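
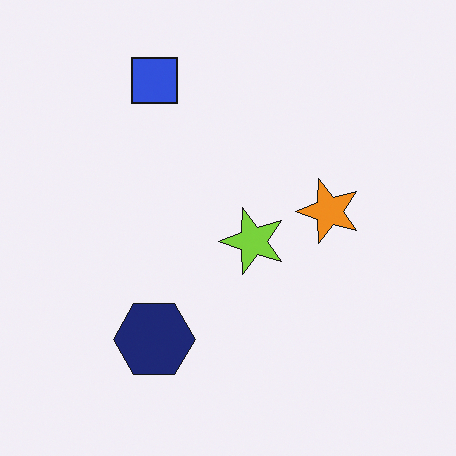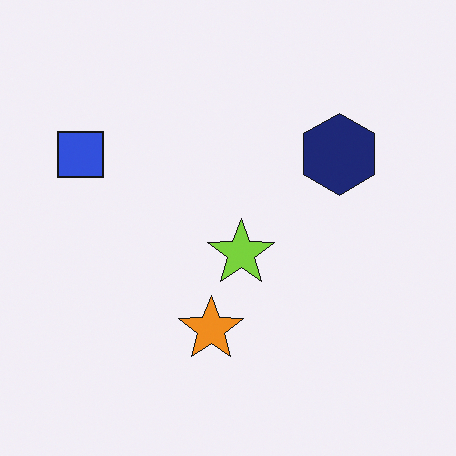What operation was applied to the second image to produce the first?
The first image is the second transposed (reflected across the top-left ↔ bottom-right diagonal).

Shapes have swapped their row and column positions — what was in the top-right is now in the bottom-left — a diagonal reflection.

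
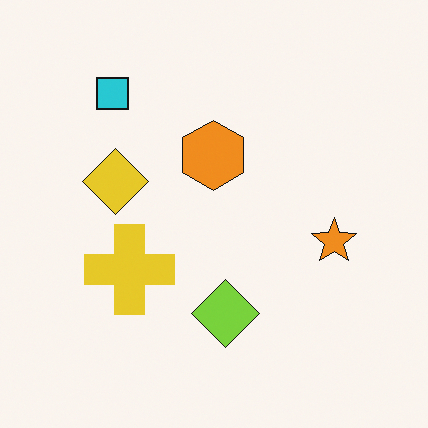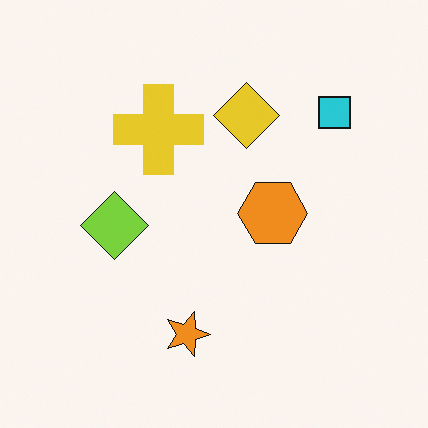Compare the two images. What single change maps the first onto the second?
It was rotated 90° clockwise.

The cyan square sits in the top-left of the first image and the top-right of the second — consistent with a whole-image 90° clockwise rotation.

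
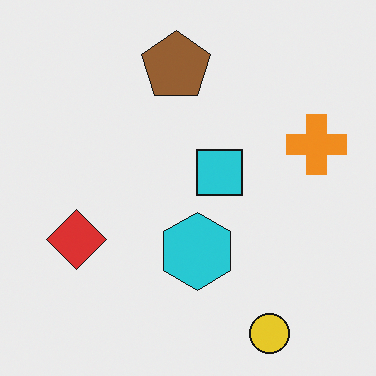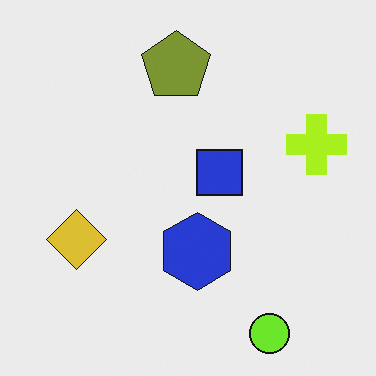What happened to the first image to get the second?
Hue-shifted by a small amount.

Every shape's color has rotated by the same amount around the hue wheel — a uniform hue shift.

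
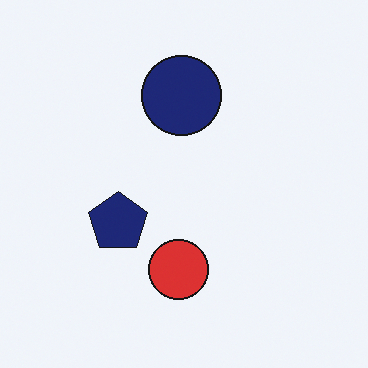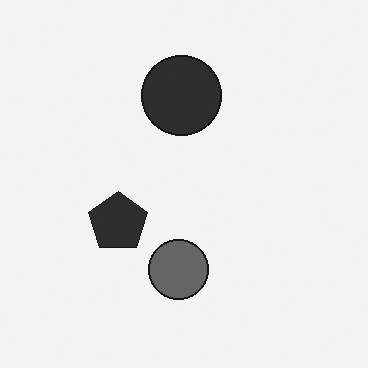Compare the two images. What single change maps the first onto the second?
Converted to grayscale.

All color is removed — every shape is now a shade of grey.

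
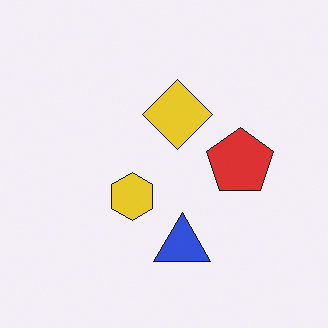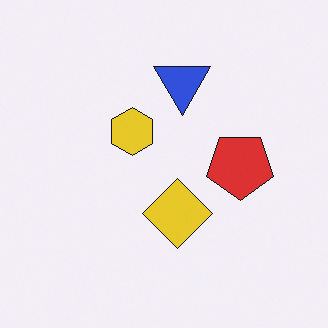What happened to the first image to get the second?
This is the original image flipped vertically (top ↔ bottom).

The blue triangle is in the bottom of the first image and the top of the second — shapes on opposite sides of the horizontal midline have swapped in a mirror flip.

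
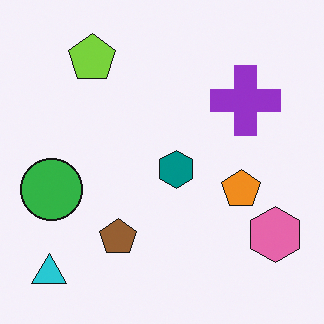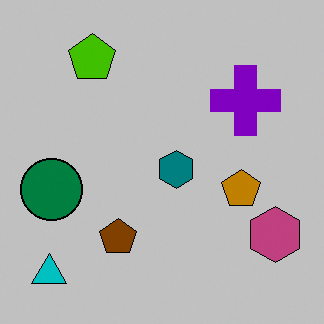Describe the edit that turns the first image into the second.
The image was aggressively posterized.

Each flat color has snapped to a coarser quantized level — most visibly, the near-white background has dropped to a flat grey.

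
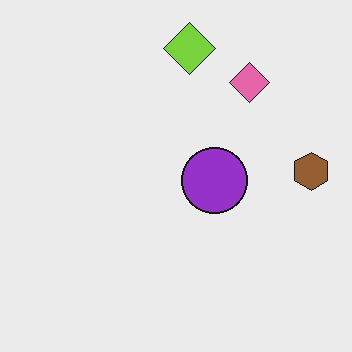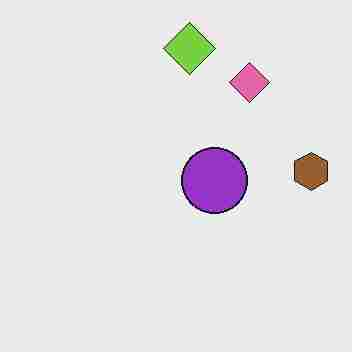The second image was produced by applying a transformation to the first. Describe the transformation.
It was heavily JPEG-compressed with obvious blocking artifacts.

Blocky 8×8 compression artifacts appear around shape edges and the flat background shows ringing — characteristic JPEG degradation.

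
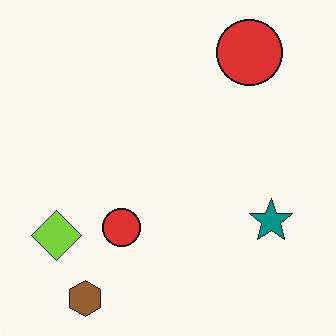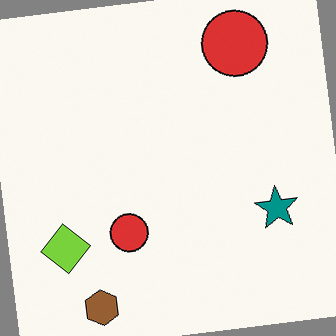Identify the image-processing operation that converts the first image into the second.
It was rotated counter-clockwise by a slight angle.

Every shape is tilted by the same angle and the image corners show triangular fill wedges — a whole-image rotation by a non-right angle.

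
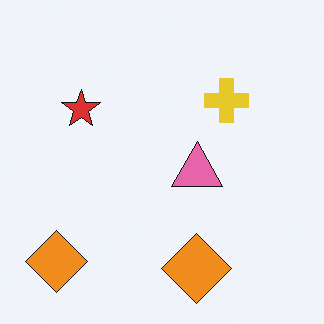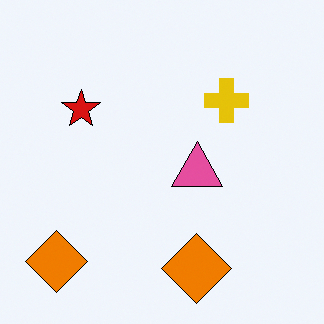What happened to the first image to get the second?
The transformation is: given slightly increased contrast.

Tones are pushed away from mid-grey across the whole image — a global contrast change.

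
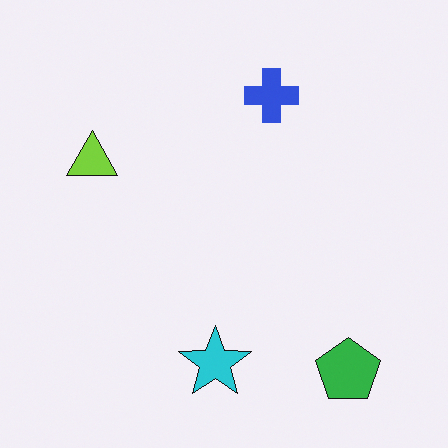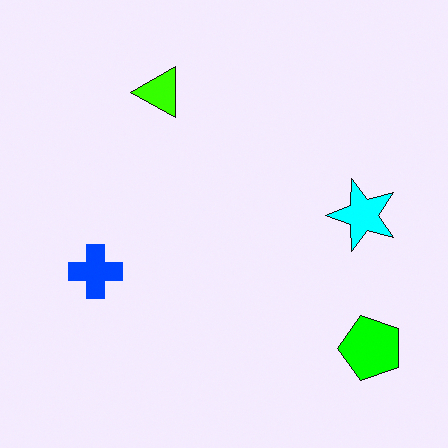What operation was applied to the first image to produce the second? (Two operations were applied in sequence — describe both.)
Transposed (reflected across the top-left ↔ bottom-right diagonal), then heavily oversaturated.

Shapes have swapped their row and column positions — what was in the top-right is now in the bottom-left — a diagonal reflection. All colors are more vivid — a global saturation change.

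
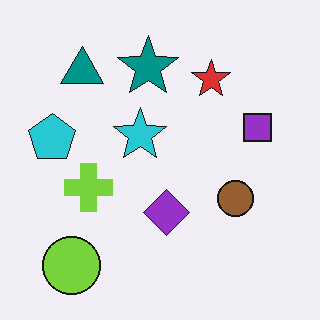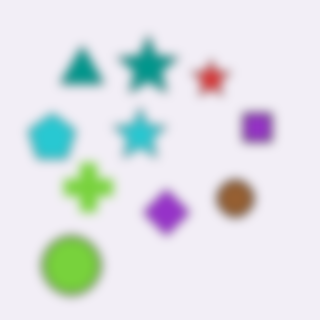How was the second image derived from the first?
The transformation is: heavily blurred.

Shape edges and outlines are uniformly softened across the whole image.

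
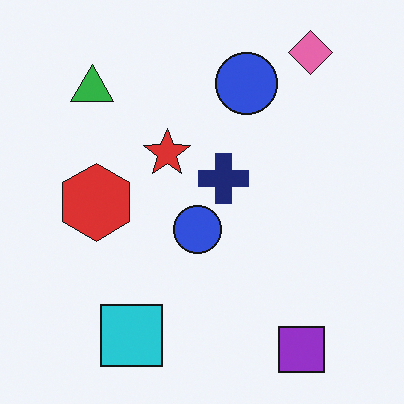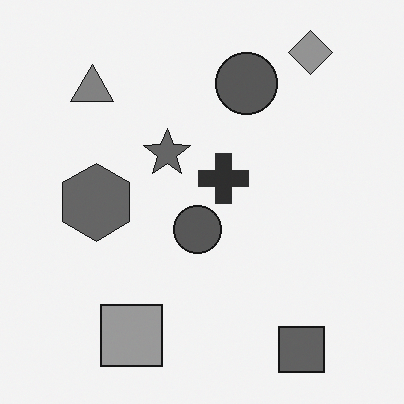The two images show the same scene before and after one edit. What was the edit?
The transformation is: converted to grayscale.

All color is removed — every shape is now a shade of grey.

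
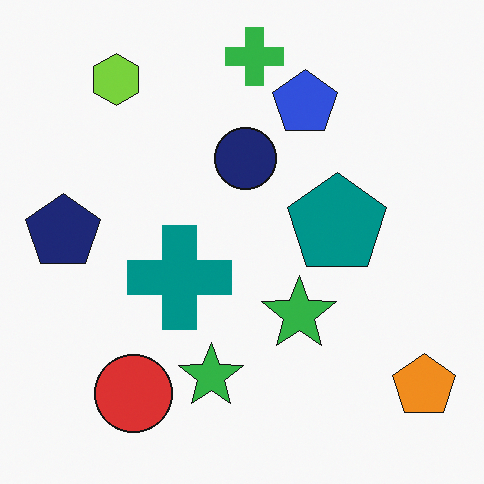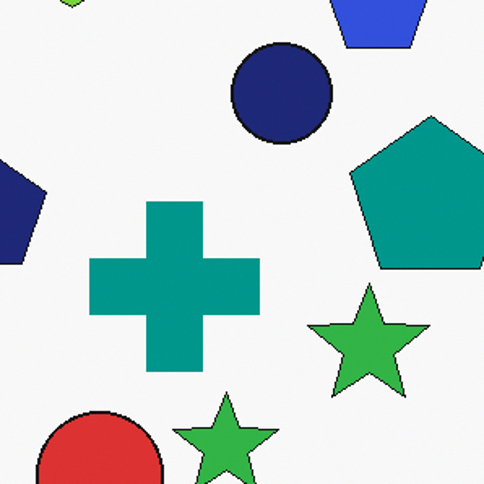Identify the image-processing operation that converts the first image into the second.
The second image is the first cropped tightly and scaled back up.

The visible shapes are larger and the field of view is narrower; shapes near the original edges may be partly or wholly outside the frame — a crop-and-rescale.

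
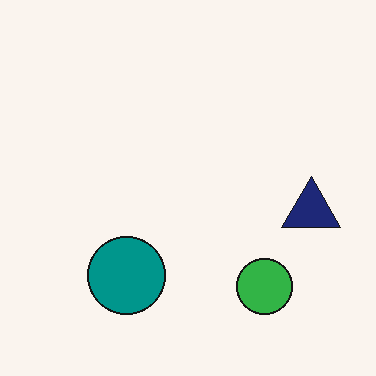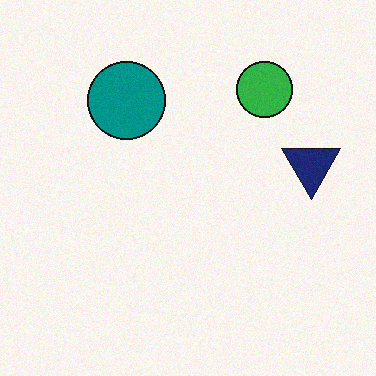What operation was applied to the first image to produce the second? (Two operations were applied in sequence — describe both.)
The second image is the first degraded with subtle gaussian noise, then flipped vertically (top ↔ bottom).

Random speckle covers the whole image, including the flat background. The green circle is in the bottom-right of the first image and the top-right of the second — shapes on opposite sides of the horizontal midline have swapped in a mirror flip.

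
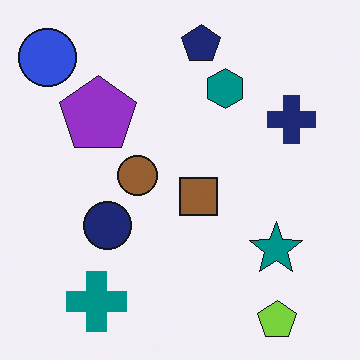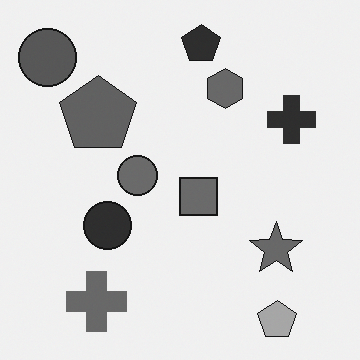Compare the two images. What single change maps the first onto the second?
Converted to grayscale.

All color is removed — every shape is now a shade of grey.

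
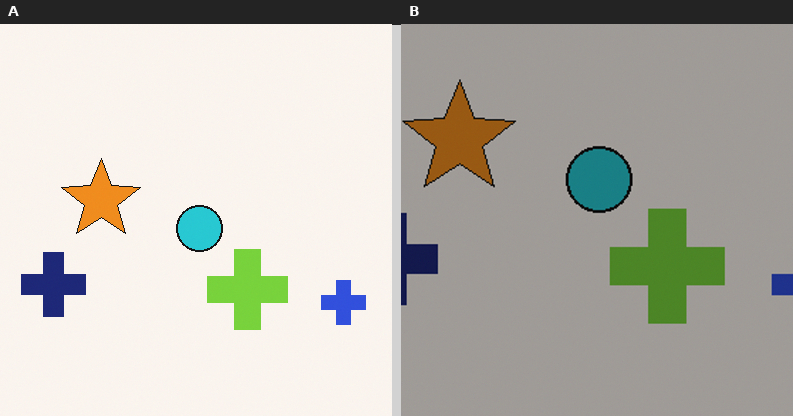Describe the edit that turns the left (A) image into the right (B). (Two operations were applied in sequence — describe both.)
The right (B) image is the left (A) substantially darkened, then cropped slightly and scaled back up.

Every pixel — background and shapes alike — is uniformly darkened. The visible shapes are larger and the field of view is narrower; shapes near the original edges may be partly or wholly outside the frame — a crop-and-rescale.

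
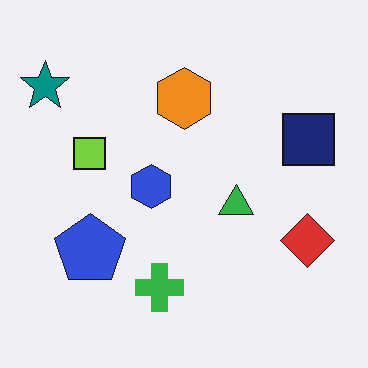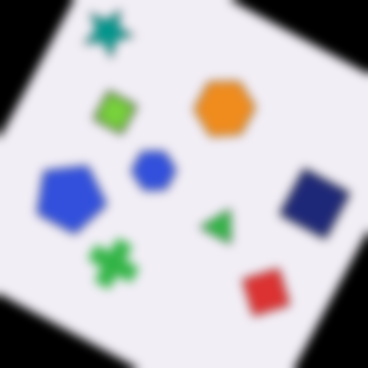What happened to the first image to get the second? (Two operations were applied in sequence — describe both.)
It was rotated clockwise by a clearly visible amount, then heavily blurred.

Every shape is tilted by the same angle and the image corners show triangular fill wedges — a whole-image rotation by a non-right angle. Shape edges and outlines are uniformly softened across the whole image.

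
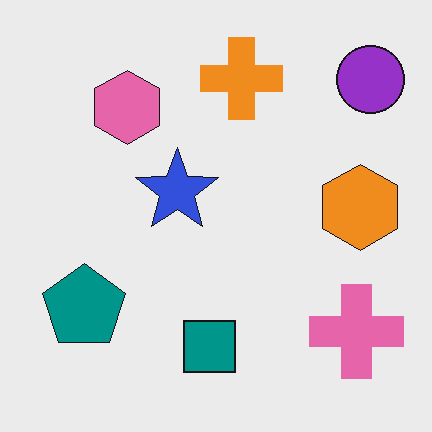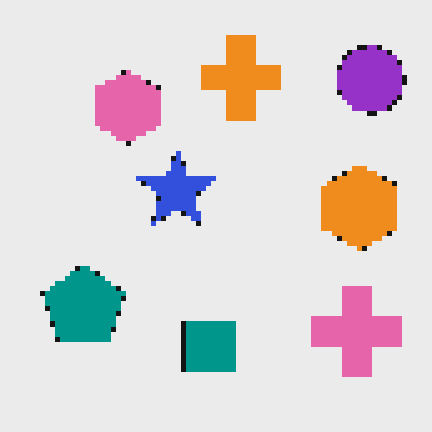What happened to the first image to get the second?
The transformation is: lightly pixelated (a mild mosaic effect).

Shapes are reduced to large square blocks; fine edges and outlines are lost — a downscale-then-upscale (mosaic) effect.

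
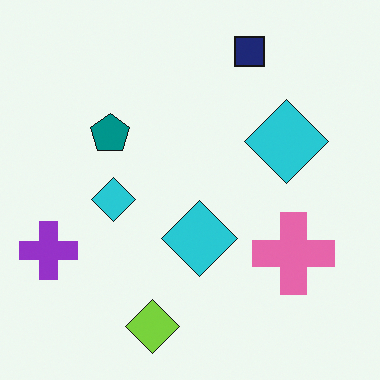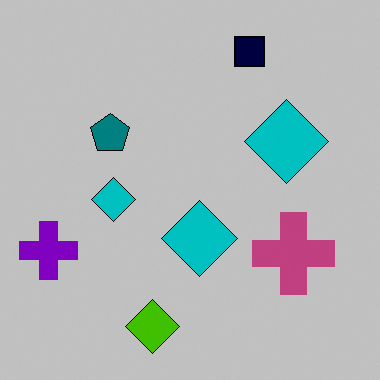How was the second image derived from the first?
The image was heavily posterized to just a handful of flat colors.

Each flat color has snapped to a coarser quantized level — most visibly, the near-white background has dropped to a flat grey.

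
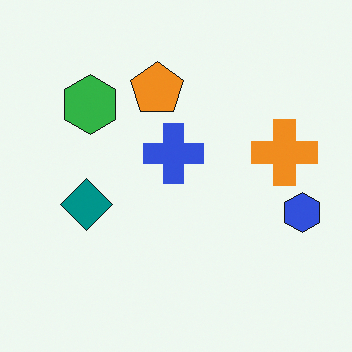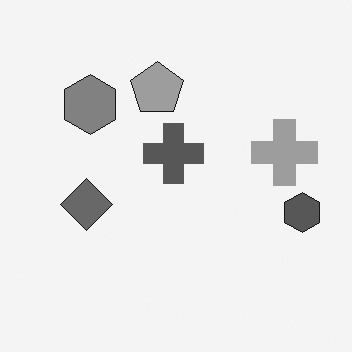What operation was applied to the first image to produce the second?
The image was converted to grayscale.

All color is removed — every shape is now a shade of grey.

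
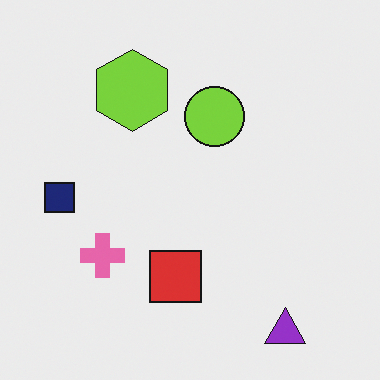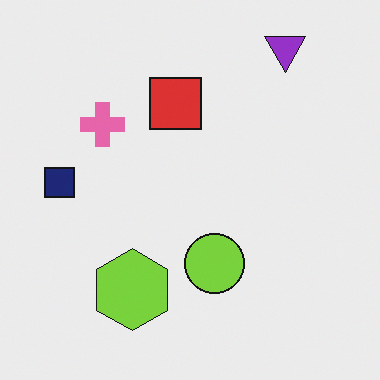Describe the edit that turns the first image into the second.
The transformation is: flipped vertically (top ↔ bottom).

The purple triangle is in the bottom-right of the first image and the top-right of the second — shapes on opposite sides of the horizontal midline have swapped in a mirror flip.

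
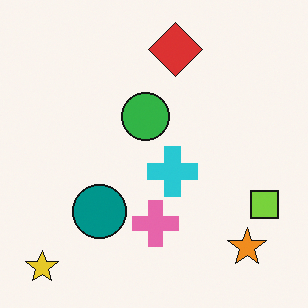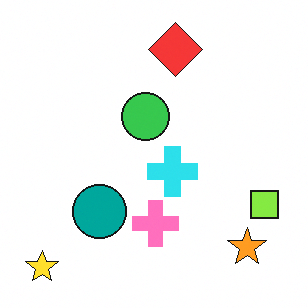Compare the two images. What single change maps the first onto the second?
This is the original image slightly brightened.

Every pixel — background and shapes alike — is uniformly brightened.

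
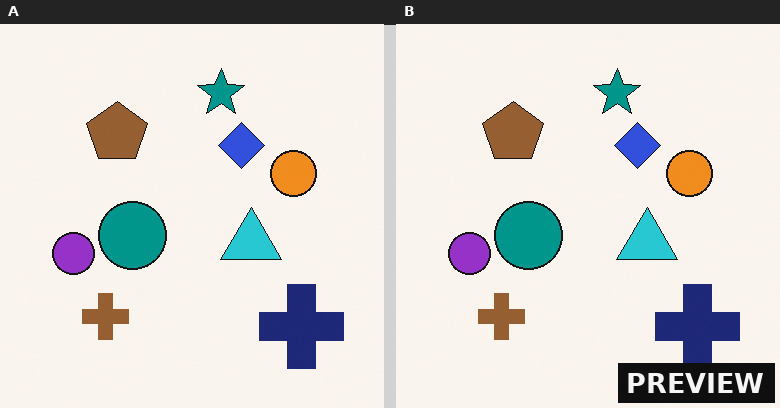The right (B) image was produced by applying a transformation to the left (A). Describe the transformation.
It was watermarked with the text "PREVIEW" in the lower-right corner.

A dark label reading "PREVIEW" appears in the lower-right corner.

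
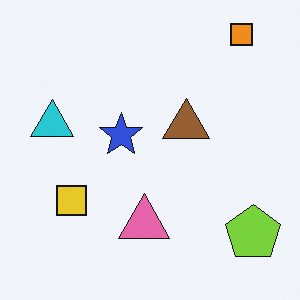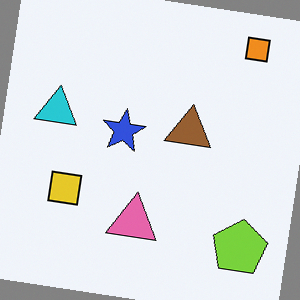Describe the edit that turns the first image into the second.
Rotated clockwise by a slight angle.

Every shape is tilted by the same angle and the image corners show triangular fill wedges — a whole-image rotation by a non-right angle.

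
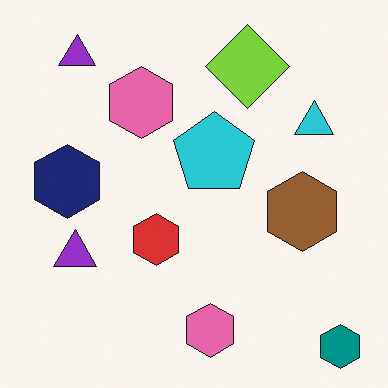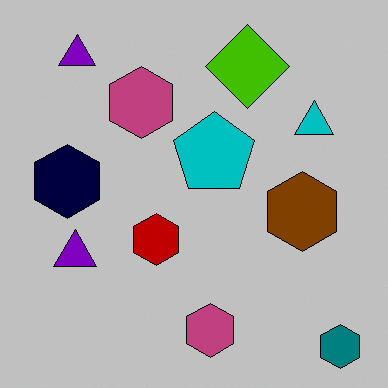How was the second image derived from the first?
Heavily posterized to just a handful of flat colors.

Each flat color has snapped to a coarser quantized level — most visibly, the near-white background has dropped to a flat grey.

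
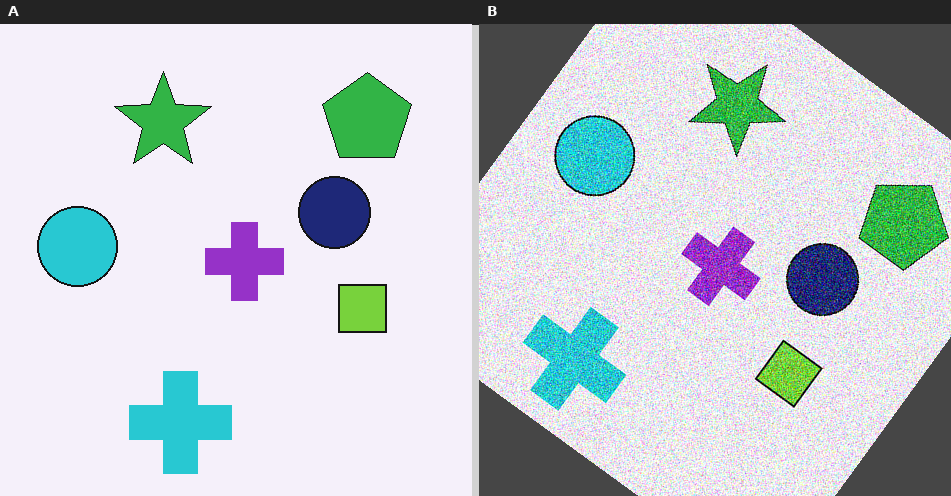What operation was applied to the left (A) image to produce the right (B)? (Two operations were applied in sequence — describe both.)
The image was degraded with a thick layer of grain, then rotated clockwise by a large amount — several tens of degrees.

Random speckle covers the whole image, including the flat background. Every shape is tilted by the same angle and the image corners show triangular fill wedges — a whole-image rotation by a non-right angle.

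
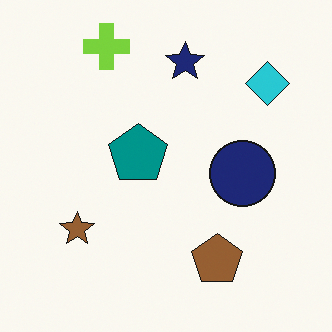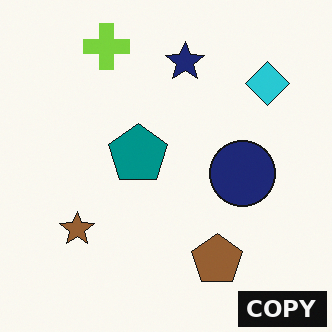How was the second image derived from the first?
It was watermarked with the text "COPY" in the lower-right corner.

A dark label reading "COPY" appears in the lower-right corner.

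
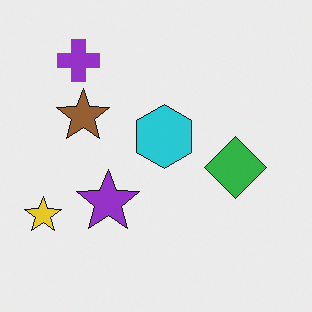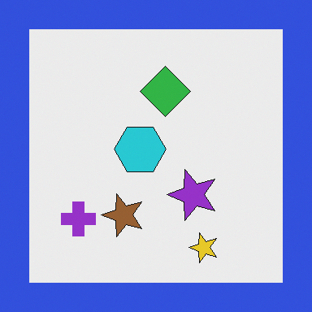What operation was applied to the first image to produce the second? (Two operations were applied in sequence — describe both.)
The transformation is: rotated 90° counter-clockwise, then framed with a blue border.

The yellow star sits in the bottom-left of the first image and the bottom-right of the second — consistent with a whole-image 90° counter-clockwise rotation. A solid blue frame runs around the edge of the second image, with the content slightly shrunk inside it.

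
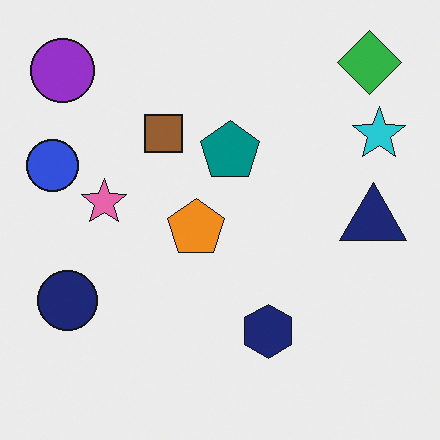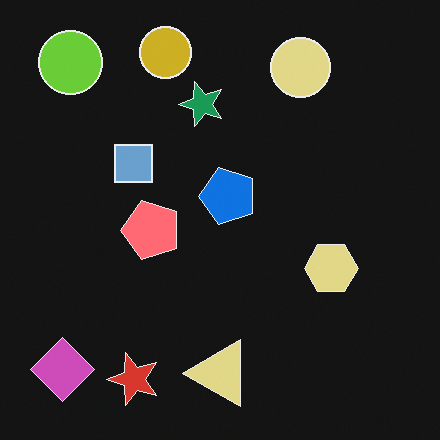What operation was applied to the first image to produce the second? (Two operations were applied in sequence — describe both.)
The second image is the first color-inverted (negative), then transposed (reflected across the top-left ↔ bottom-right diagonal).

The light background has become dark and every shape's color is its complement — a photographic negative. Shapes have swapped their row and column positions — what was in the top-right is now in the bottom-left — a diagonal reflection.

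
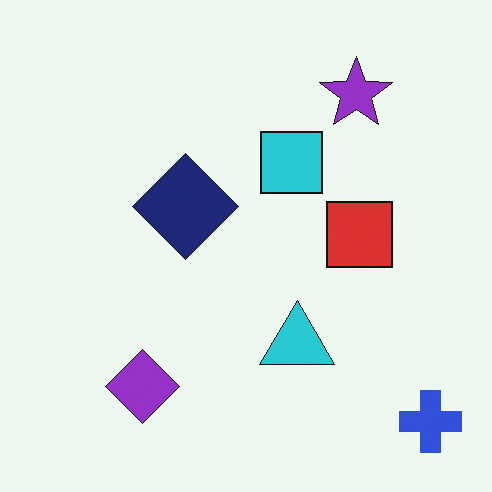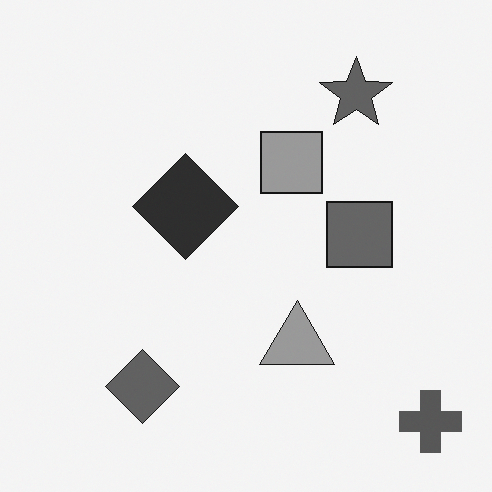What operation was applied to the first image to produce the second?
The second image is the first converted to grayscale.

All color is removed — every shape is now a shade of grey.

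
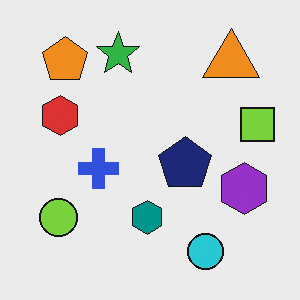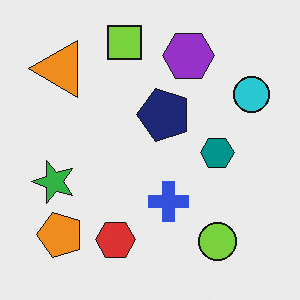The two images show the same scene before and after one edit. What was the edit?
The transformation is: rotated 90° counter-clockwise.

The orange pentagon sits in the top-left of the first image and the bottom-left of the second — consistent with a whole-image 90° counter-clockwise rotation.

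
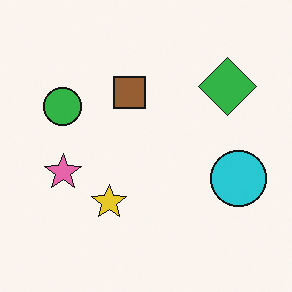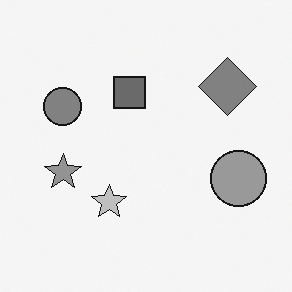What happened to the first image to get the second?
It was converted to grayscale.

All color is removed — every shape is now a shade of grey.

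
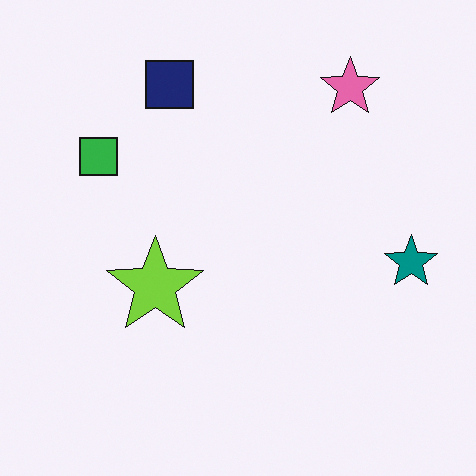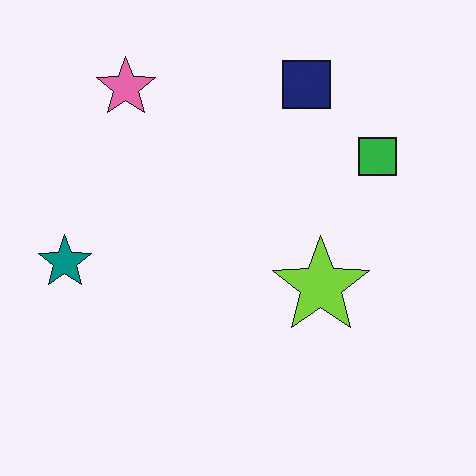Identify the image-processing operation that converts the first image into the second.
The image was flipped horizontally (left ↔ right).

The teal star is in the right of the first image and the left of the second — shapes on opposite sides of the vertical midline have swapped in a mirror flip.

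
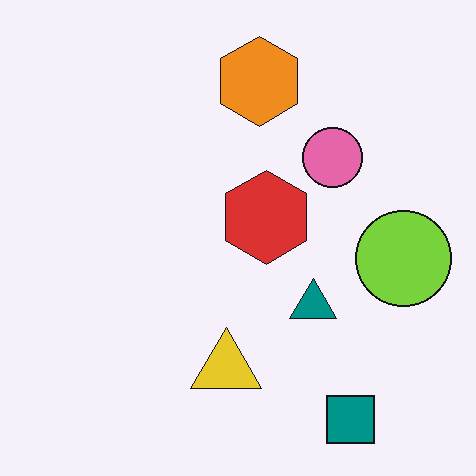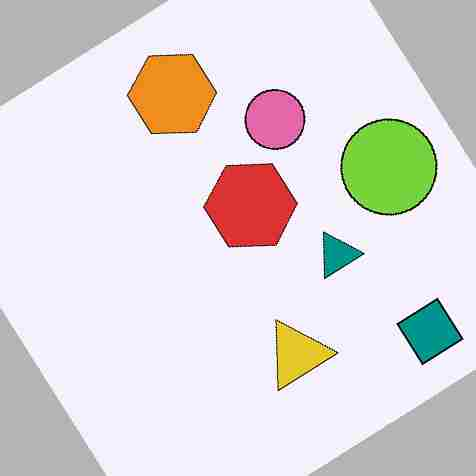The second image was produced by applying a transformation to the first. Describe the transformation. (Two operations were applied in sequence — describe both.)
The image was rotated counter-clockwise by a large amount — several tens of degrees, then heavily JPEG-compressed with obvious blocking artifacts.

Every shape is tilted by the same angle and the image corners show triangular fill wedges — a whole-image rotation by a non-right angle. Blocky 8×8 compression artifacts appear around shape edges and the flat background shows ringing — characteristic JPEG degradation.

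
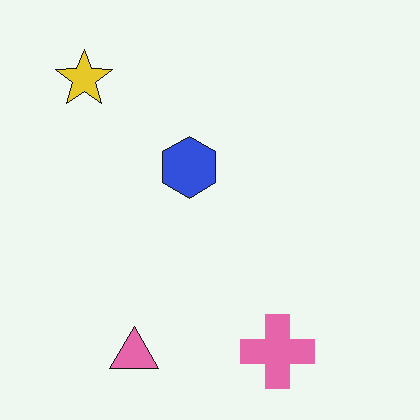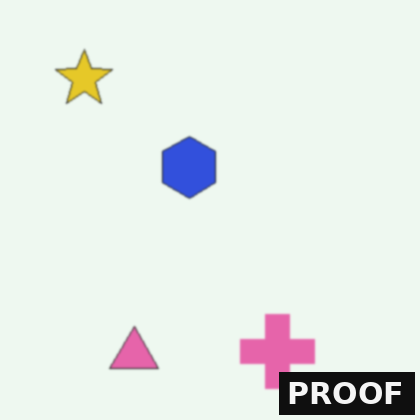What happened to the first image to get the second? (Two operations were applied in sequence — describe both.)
The second image is the first given a subtle gaussian blur, then watermarked with the text "PROOF" in the lower-right corner.

Shape edges and outlines are uniformly softened across the whole image. A dark label reading "PROOF" appears in the lower-right corner.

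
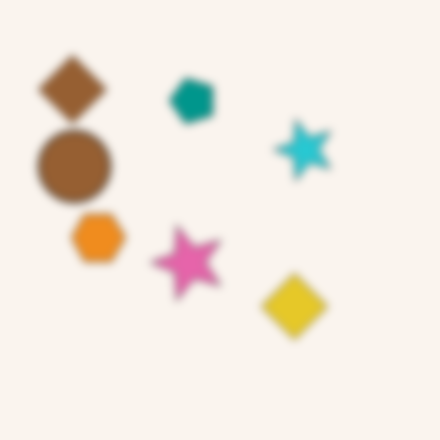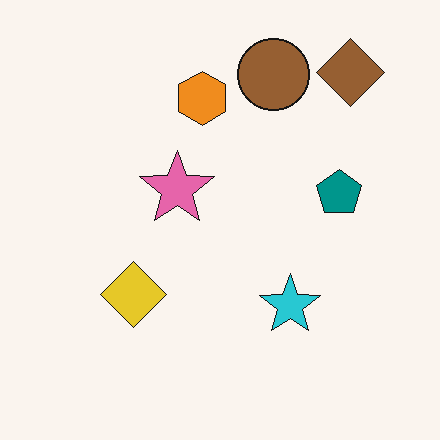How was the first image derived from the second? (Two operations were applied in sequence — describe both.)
The first image is the second rotated 90° counter-clockwise, then noticeably gaussian-blurred.

The brown diamond sits in the top-right of the second image and the top-left of the first — consistent with a whole-image 90° counter-clockwise rotation. Shape edges and outlines are uniformly softened across the whole image.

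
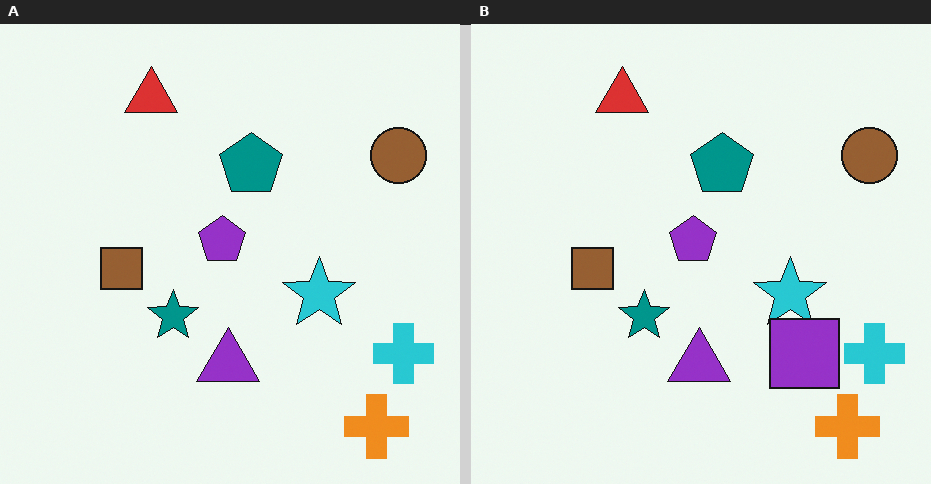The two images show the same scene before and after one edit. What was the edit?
The right (B) image is the left (A) overlaid with an additional purple square.

A purple square appears in the right (B) image that is absent from the left (A).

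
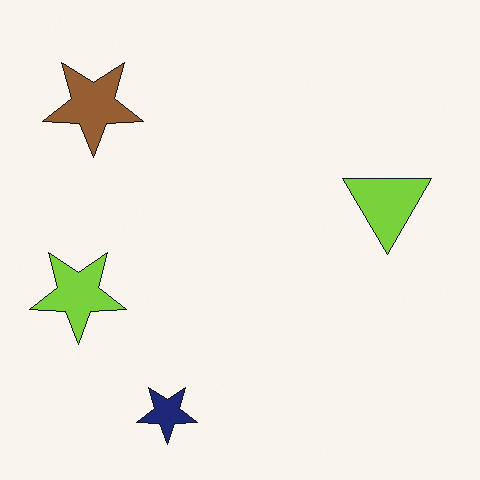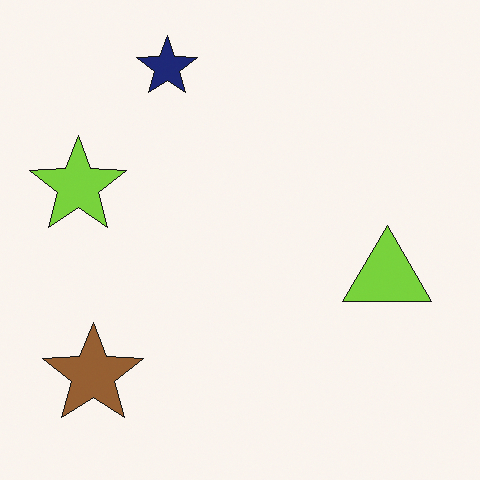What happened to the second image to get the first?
Flipped vertically (top ↔ bottom).

The navy star is in the top of the second image and the bottom of the first — shapes on opposite sides of the horizontal midline have swapped in a mirror flip.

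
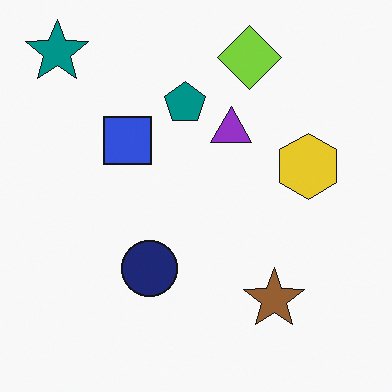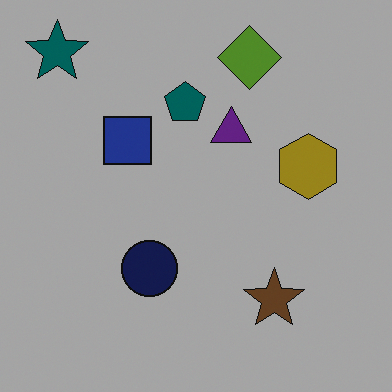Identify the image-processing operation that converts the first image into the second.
This is the original image darkened a lot.

Every pixel — background and shapes alike — is uniformly darkened.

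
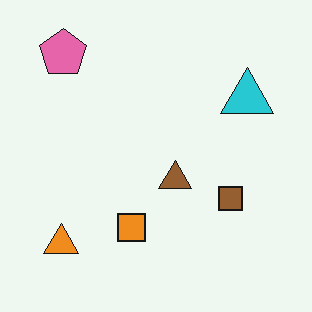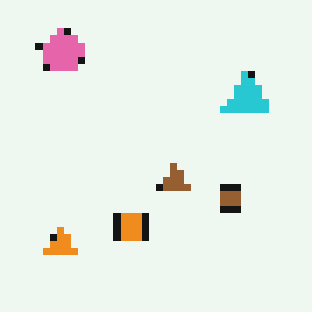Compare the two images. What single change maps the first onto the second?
The second image is the first moderately pixelated.

Shapes are reduced to large square blocks; fine edges and outlines are lost — a downscale-then-upscale (mosaic) effect.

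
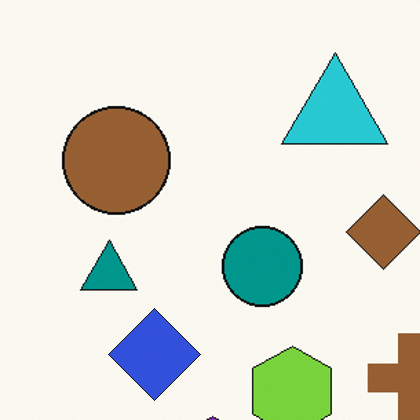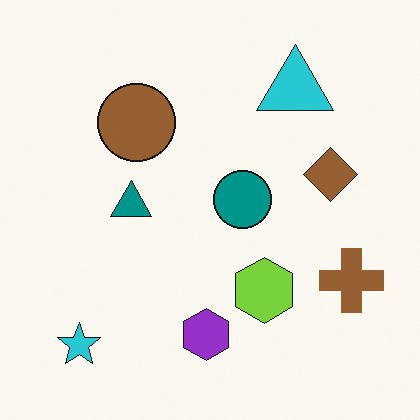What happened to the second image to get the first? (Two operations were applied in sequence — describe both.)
The transformation is: cropped to a modestly smaller region and rescaled, then overlaid with an additional blue diamond.

The visible shapes are larger and the field of view is narrower; shapes near the original edges may be partly or wholly outside the frame — a crop-and-rescale. A blue diamond appears in the first image that is absent from the second.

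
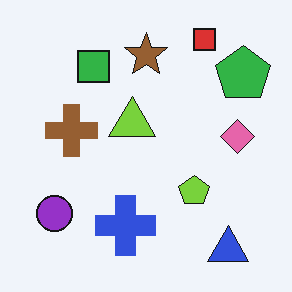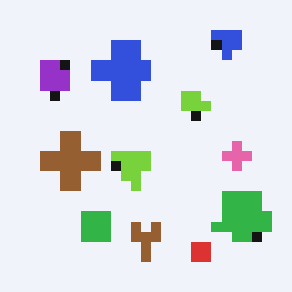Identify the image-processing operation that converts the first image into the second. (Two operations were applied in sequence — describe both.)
The second image is the first coarsely pixelated, then flipped vertically (top ↔ bottom).

Shapes are reduced to large square blocks; fine edges and outlines are lost — a downscale-then-upscale (mosaic) effect. The red square is in the top-right of the first image and the bottom-right of the second — shapes on opposite sides of the horizontal midline have swapped in a mirror flip.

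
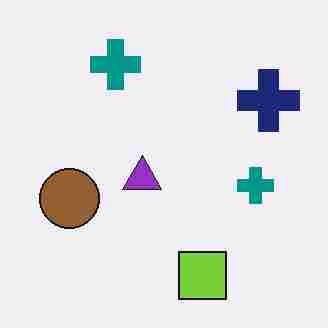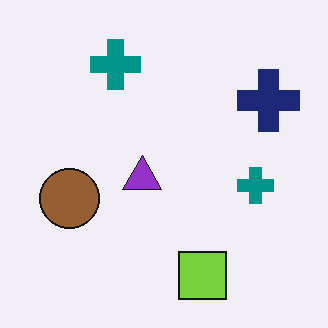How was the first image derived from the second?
This is the original image degraded with heavy JPEG compression.

Blocky 8×8 compression artifacts appear around shape edges and the flat background shows ringing — characteristic JPEG degradation.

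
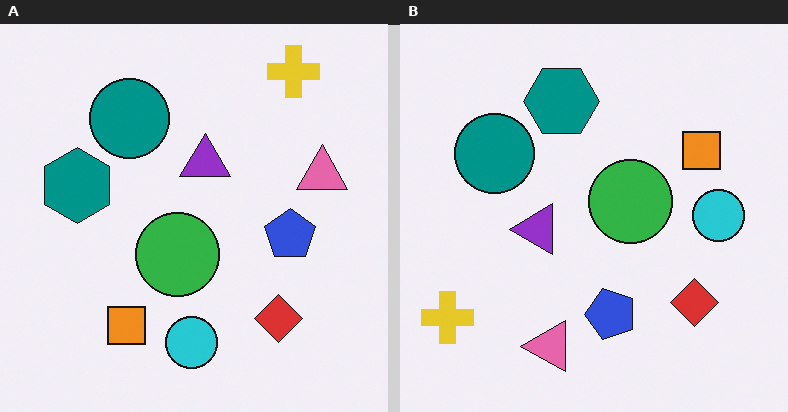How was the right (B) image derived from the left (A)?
The transformation is: transposed (reflected across the top-left ↔ bottom-right diagonal).

Shapes have swapped their row and column positions — what was in the top-right is now in the bottom-left — a diagonal reflection.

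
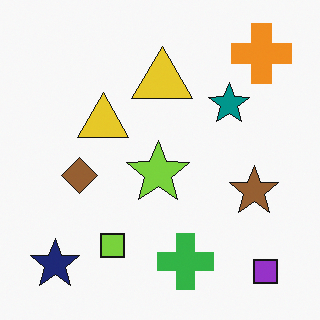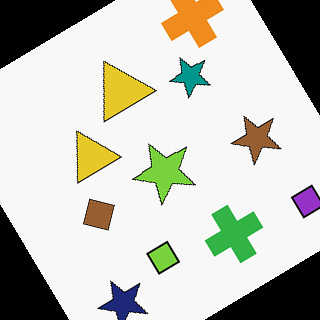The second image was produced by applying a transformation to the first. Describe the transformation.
The transformation is: rotated counter-clockwise by a large amount — several tens of degrees.

Every shape is tilted by the same angle and the image corners show triangular fill wedges — a whole-image rotation by a non-right angle.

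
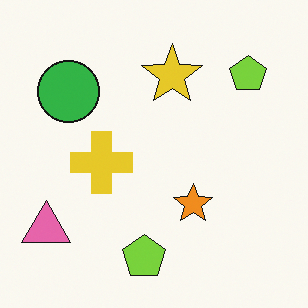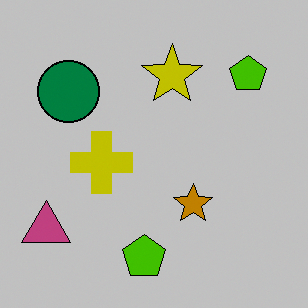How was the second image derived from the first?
The image was aggressively posterized.

Each flat color has snapped to a coarser quantized level — most visibly, the near-white background has dropped to a flat grey.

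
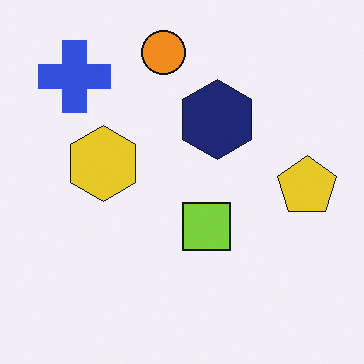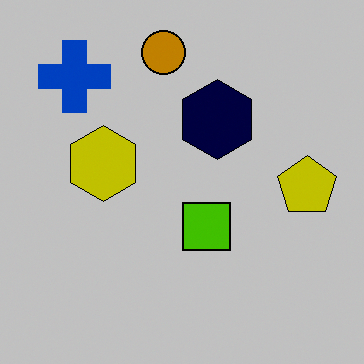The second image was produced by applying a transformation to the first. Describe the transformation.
The image was heavily posterized to just a handful of flat colors.

Each flat color has snapped to a coarser quantized level — most visibly, the near-white background has dropped to a flat grey.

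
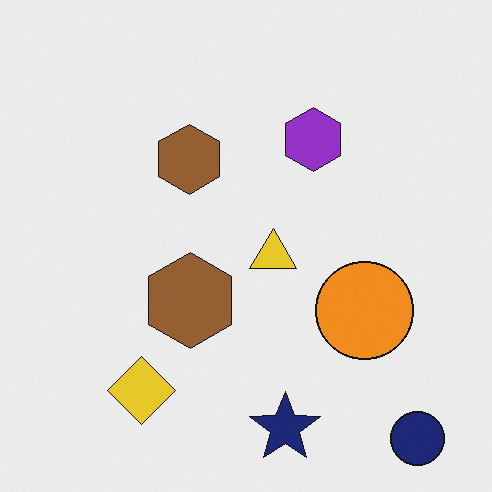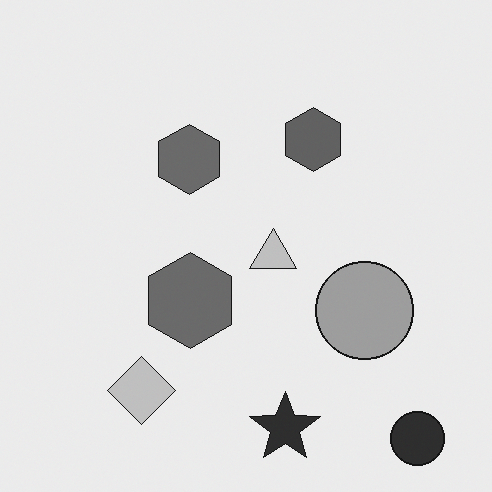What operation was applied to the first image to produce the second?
This is the original image converted to grayscale.

All color is removed — every shape is now a shade of grey.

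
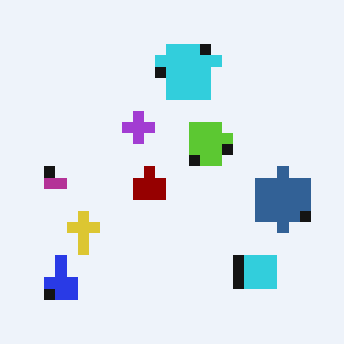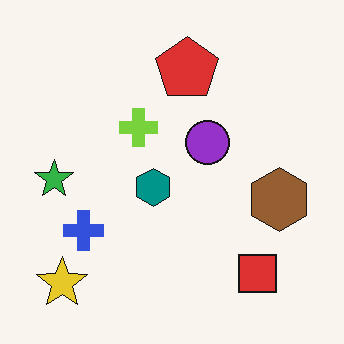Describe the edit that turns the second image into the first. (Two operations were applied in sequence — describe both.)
This is the original image hue-shifted through roughly half the color wheel, then coarsely pixelated.

Every shape's color has rotated by the same amount around the hue wheel — a uniform hue shift. Shapes are reduced to large square blocks; fine edges and outlines are lost — a downscale-then-upscale (mosaic) effect.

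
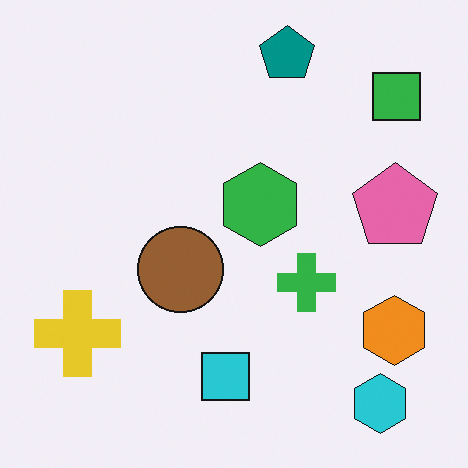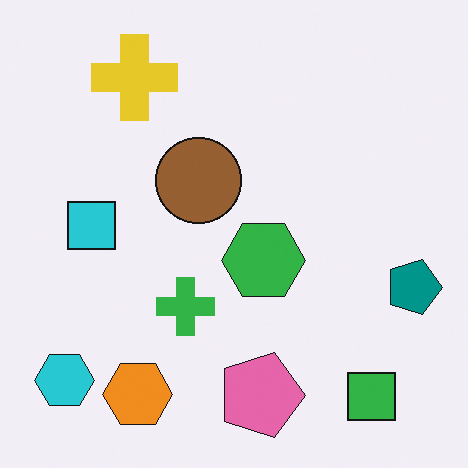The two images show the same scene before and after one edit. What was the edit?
The transformation is: rotated 90° clockwise.

The cyan hexagon sits in the bottom-right of the first image and the bottom-left of the second — consistent with a whole-image 90° clockwise rotation.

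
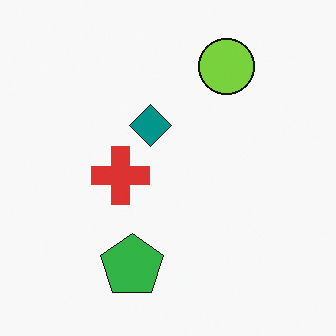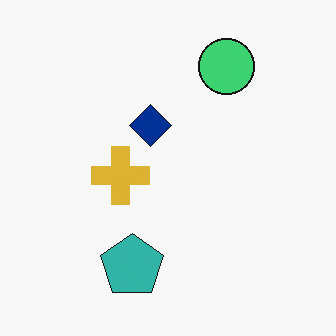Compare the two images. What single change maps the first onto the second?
Hue-shifted by a small amount.

Every shape's color has rotated by the same amount around the hue wheel — a uniform hue shift.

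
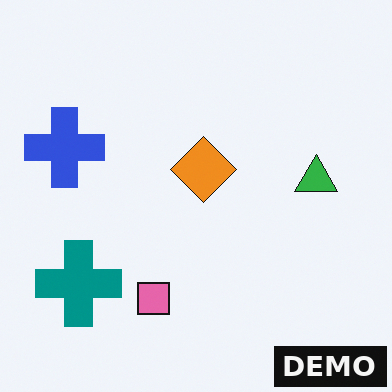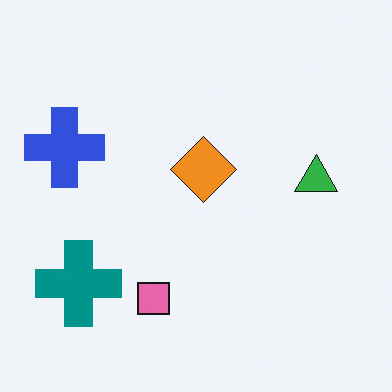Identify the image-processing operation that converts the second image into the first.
The first image is the second watermarked with the text "DEMO" in the lower-right corner.

A dark label reading "DEMO" appears in the lower-right corner.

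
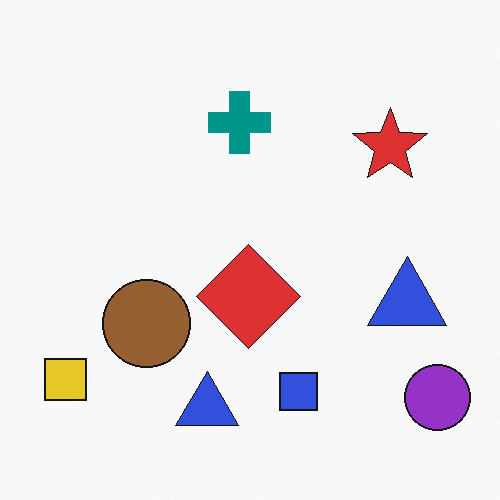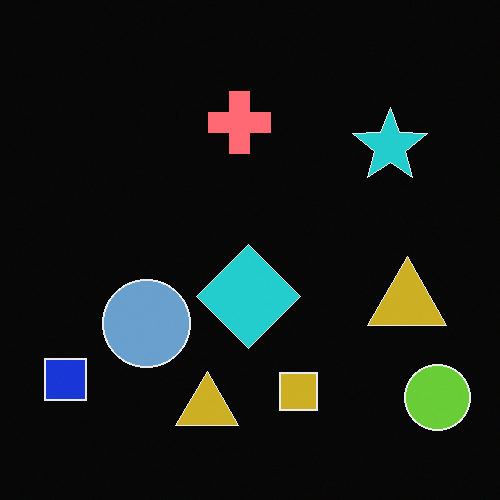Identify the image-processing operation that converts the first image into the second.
Color-inverted (negative).

The light background has become dark and every shape's color is its complement — a photographic negative.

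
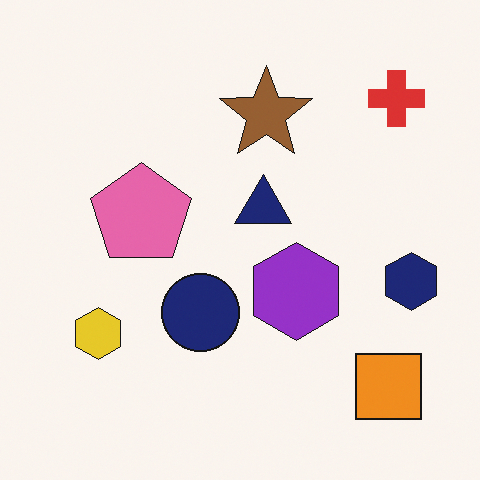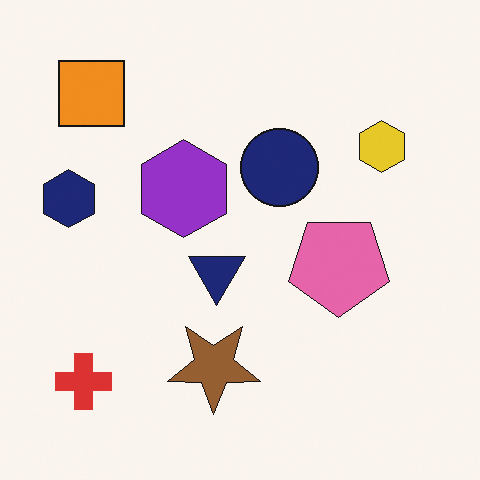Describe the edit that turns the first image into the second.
Rotated 180°.

The red cross sits in the top-right of the first image and the bottom-left of the second — consistent with a whole-image 180° rotation.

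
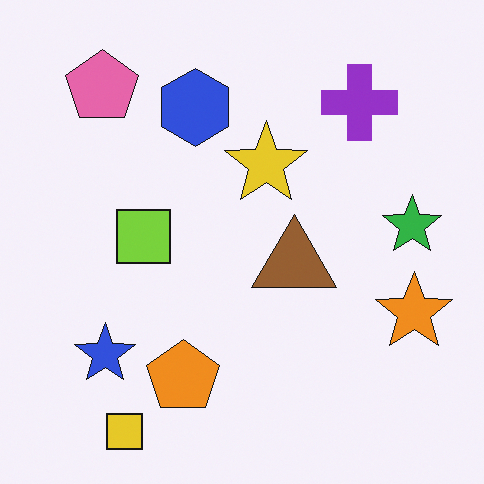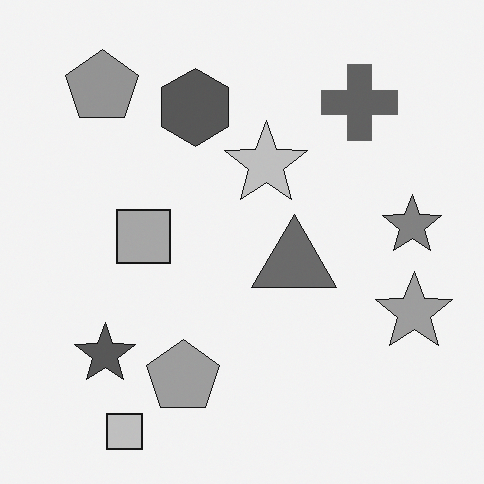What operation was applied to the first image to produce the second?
Converted to grayscale.

All color is removed — every shape is now a shade of grey.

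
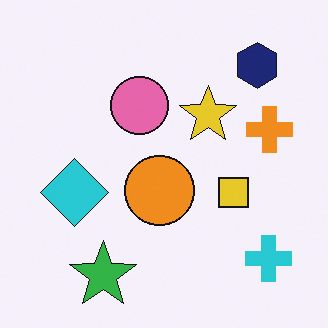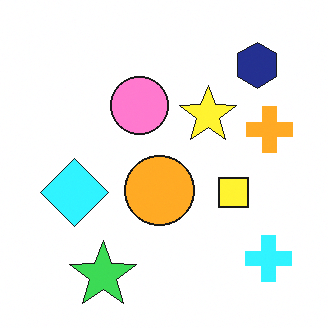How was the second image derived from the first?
It was brightened a little.

Every pixel — background and shapes alike — is uniformly brightened.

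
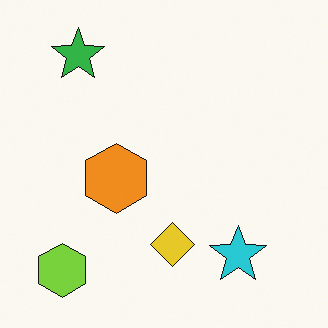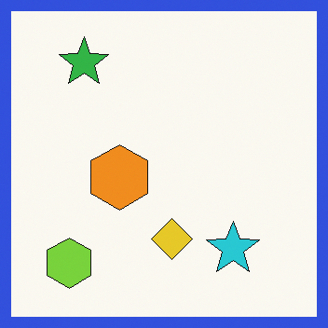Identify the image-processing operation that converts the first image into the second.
This is the original image framed with a blue border.

A solid blue frame runs around the edge of the second image, with the content slightly shrunk inside it.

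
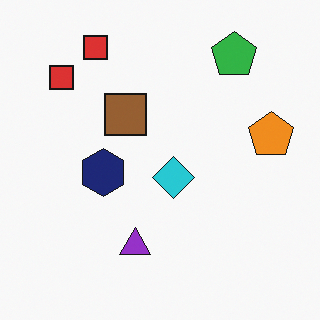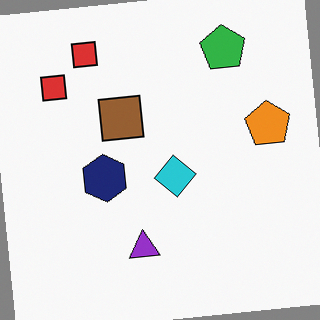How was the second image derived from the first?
The image was rotated counter-clockwise by a few degrees.

Every shape is tilted by the same angle and the image corners show triangular fill wedges — a whole-image rotation by a non-right angle.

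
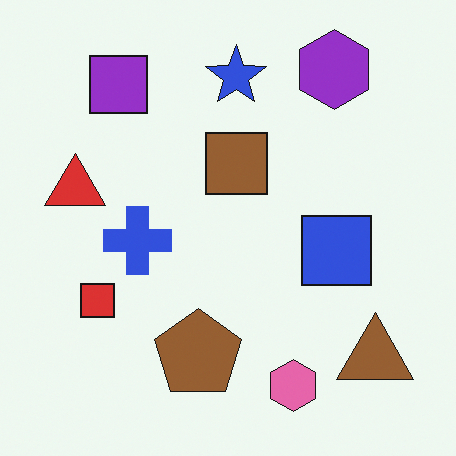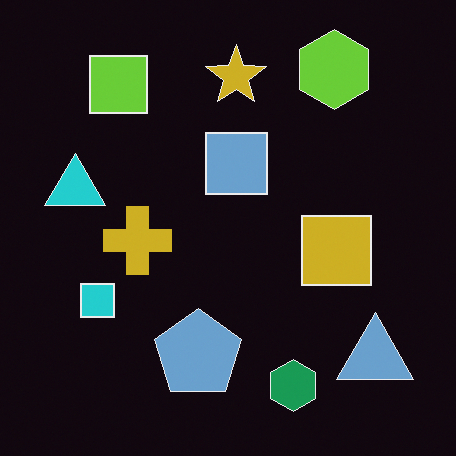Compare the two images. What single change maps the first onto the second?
The image was color-inverted (negative).

The light background has become dark and every shape's color is its complement — a photographic negative.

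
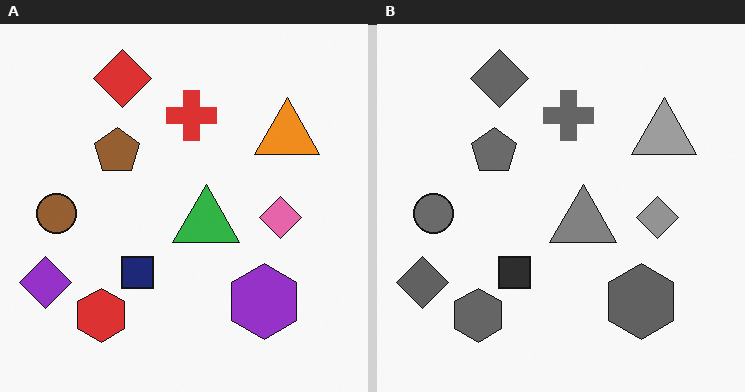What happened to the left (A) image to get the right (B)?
It was converted to grayscale.

All color is removed — every shape is now a shade of grey.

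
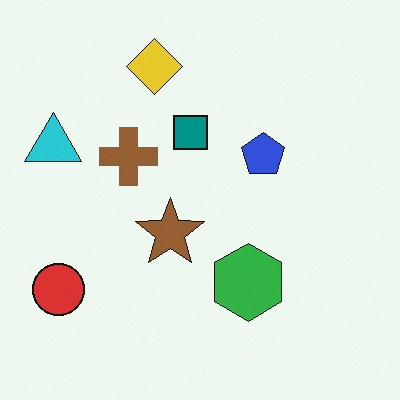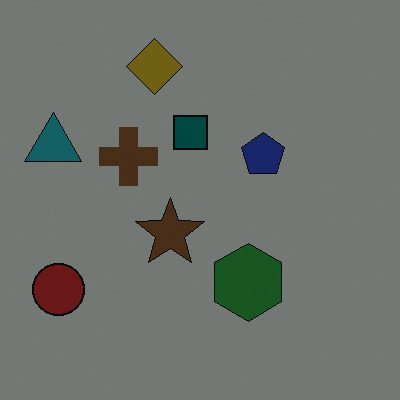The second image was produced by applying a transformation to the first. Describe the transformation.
This is the original image darkened a lot.

Every pixel — background and shapes alike — is uniformly darkened.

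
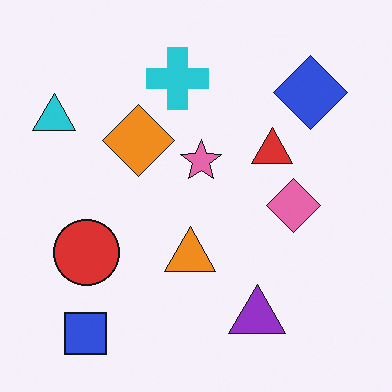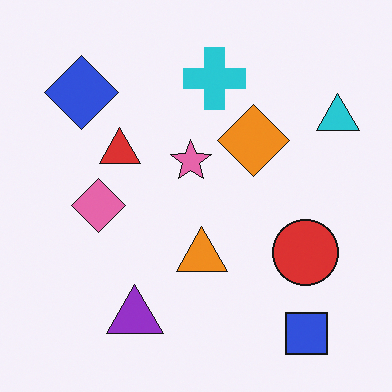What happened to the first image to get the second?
This is the original image flipped horizontally (left ↔ right).

The cyan triangle is in the top-left of the first image and the top-right of the second — shapes on opposite sides of the vertical midline have swapped in a mirror flip.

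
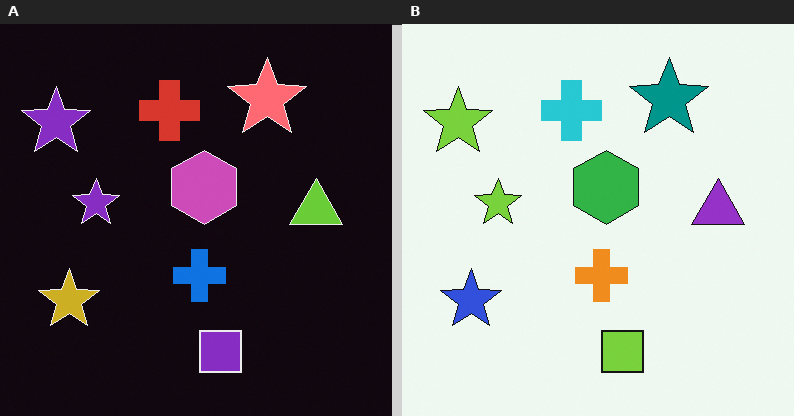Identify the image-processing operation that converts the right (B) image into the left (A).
Color-inverted (negative).

The light background has become dark and every shape's color is its complement — a photographic negative.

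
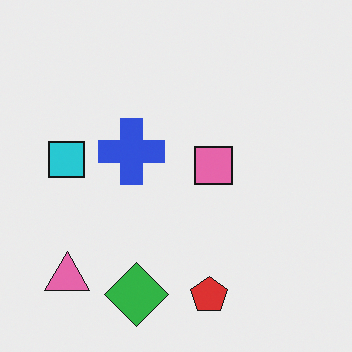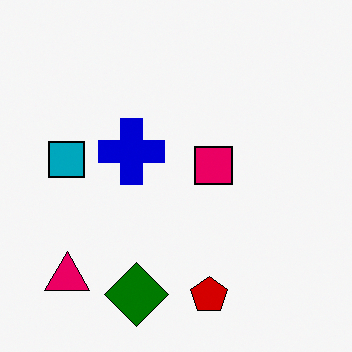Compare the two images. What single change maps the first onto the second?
Boosted in contrast.

Tones are pushed away from mid-grey across the whole image — a global contrast change.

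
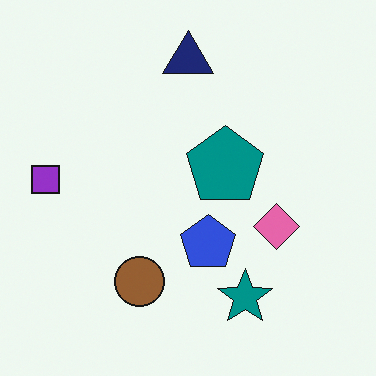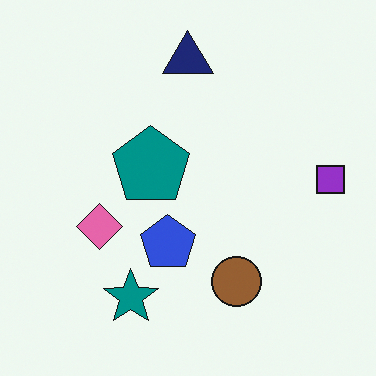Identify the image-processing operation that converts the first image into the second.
It was flipped horizontally (left ↔ right).

The purple square is in the left of the first image and the right of the second — shapes on opposite sides of the vertical midline have swapped in a mirror flip.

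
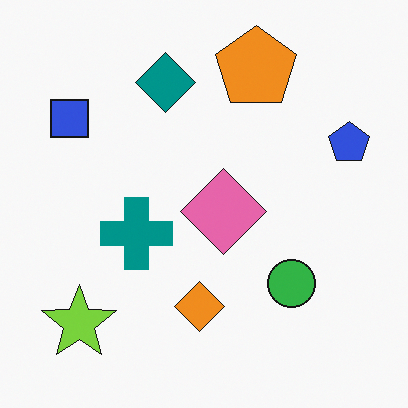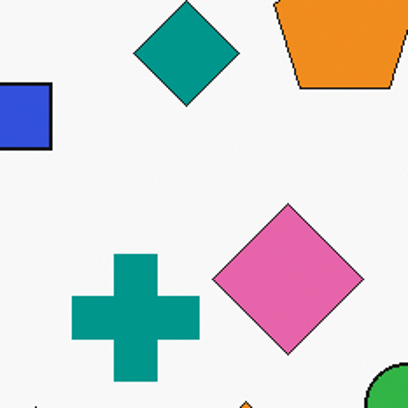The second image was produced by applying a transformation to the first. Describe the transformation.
It was cropped to a noticeably smaller region and rescaled.

The visible shapes are larger and the field of view is narrower; shapes near the original edges may be partly or wholly outside the frame — a crop-and-rescale.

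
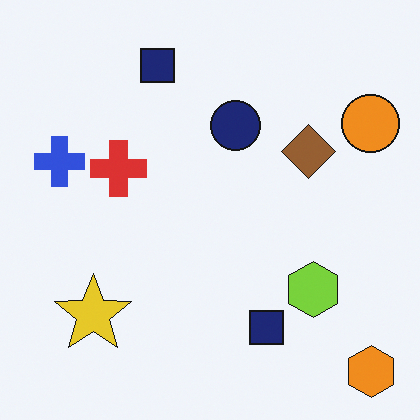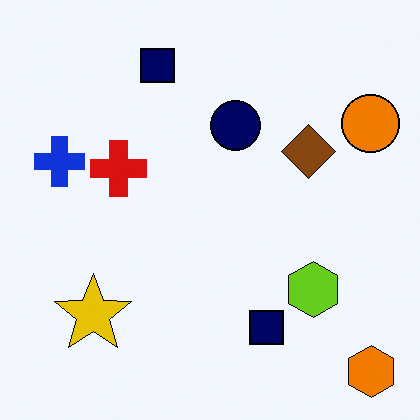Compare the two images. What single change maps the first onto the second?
The second image is the first given slightly increased contrast.

Tones are pushed away from mid-grey across the whole image — a global contrast change.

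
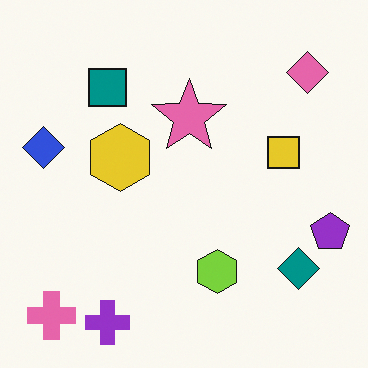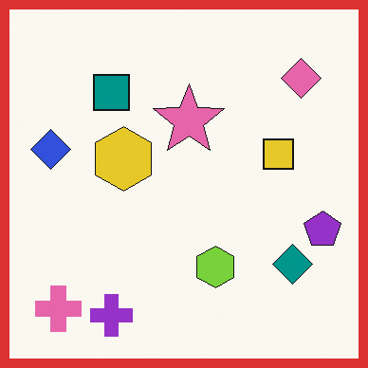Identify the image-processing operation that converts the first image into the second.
The transformation is: framed with a red border.

A solid red frame runs around the edge of the second image, with the content slightly shrunk inside it.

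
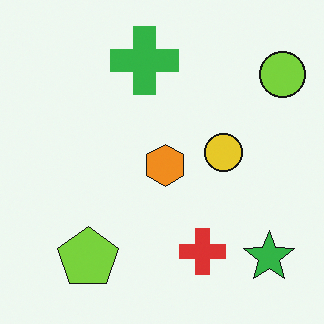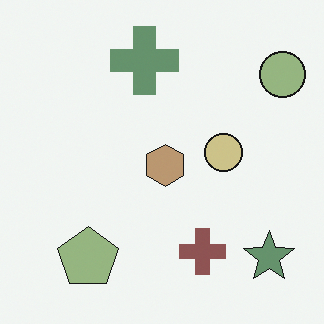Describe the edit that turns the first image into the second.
Made much more muted (saturation change).

All colors are more muted and greyish — a global saturation change.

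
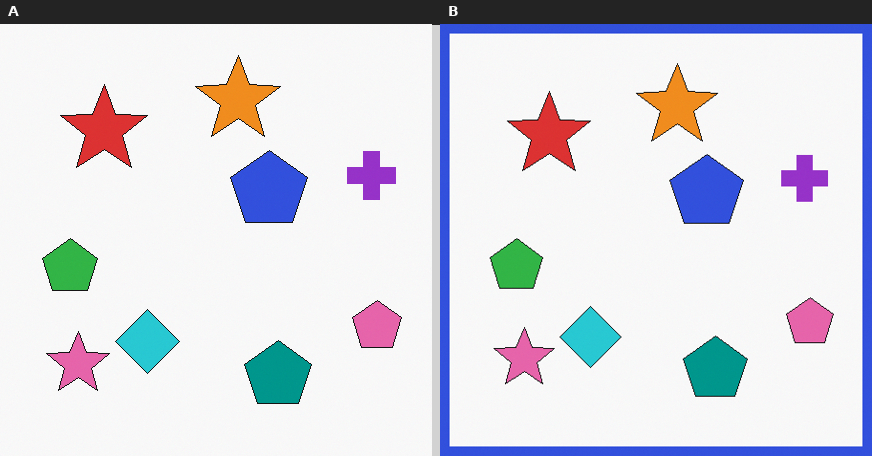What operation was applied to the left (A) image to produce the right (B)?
The transformation is: framed with a blue border.

A solid blue frame runs around the edge of the right (B) image, with the content slightly shrunk inside it.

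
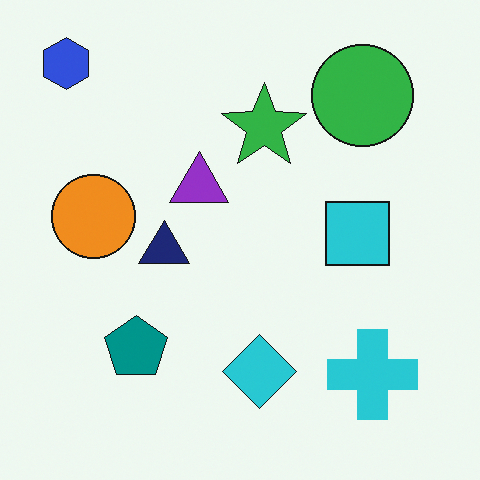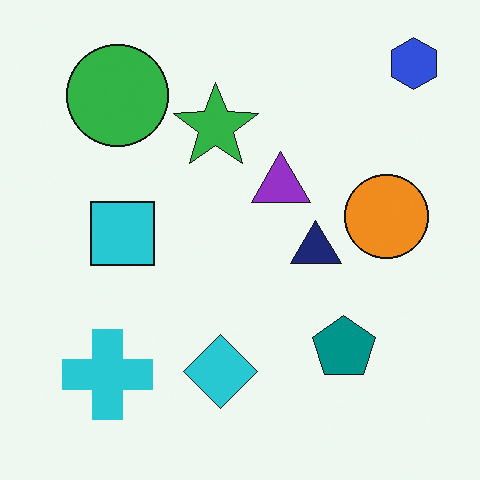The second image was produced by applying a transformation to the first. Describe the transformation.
The second image is the first flipped horizontally (left ↔ right).

The blue hexagon is in the top-left of the first image and the top-right of the second — shapes on opposite sides of the vertical midline have swapped in a mirror flip.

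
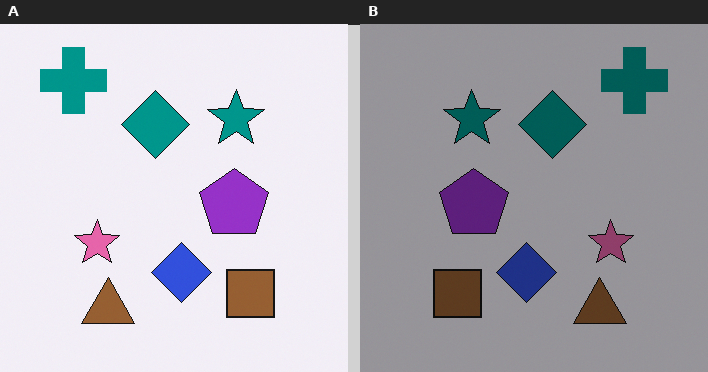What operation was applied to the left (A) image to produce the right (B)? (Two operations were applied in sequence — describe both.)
It was flipped horizontally (left ↔ right), then substantially darkened.

The teal cross is in the top-left of the left (A) image and the top-right of the right (B) — shapes on opposite sides of the vertical midline have swapped in a mirror flip. Every pixel — background and shapes alike — is uniformly darkened.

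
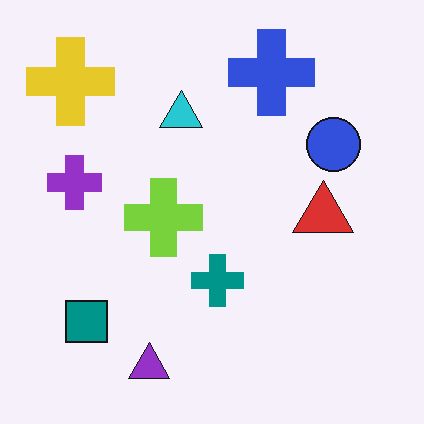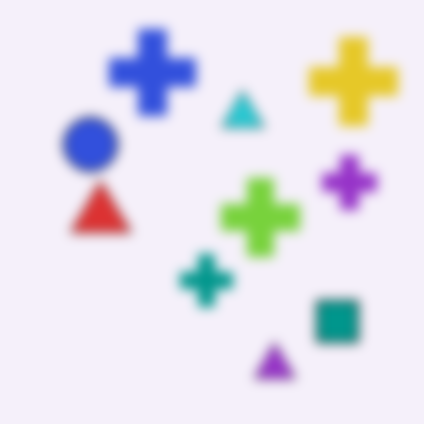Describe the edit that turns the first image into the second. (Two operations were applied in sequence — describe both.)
It was strongly gaussian-blurred, then flipped horizontally (left ↔ right).

Shape edges and outlines are uniformly softened across the whole image. The yellow cross is in the top-left of the first image and the top-right of the second — shapes on opposite sides of the vertical midline have swapped in a mirror flip.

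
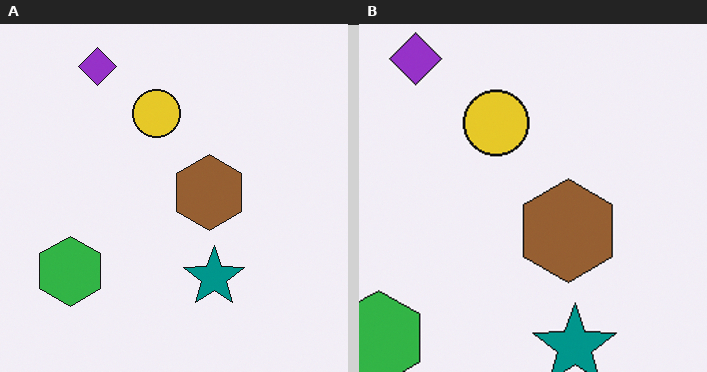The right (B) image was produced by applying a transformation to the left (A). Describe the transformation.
The image was cropped slightly and scaled back up.

The visible shapes are larger and the field of view is narrower; shapes near the original edges may be partly or wholly outside the frame — a crop-and-rescale.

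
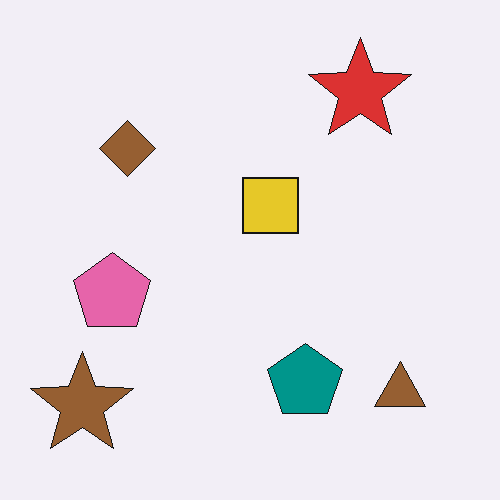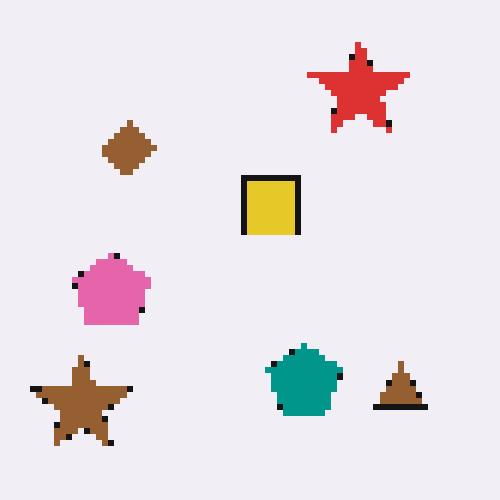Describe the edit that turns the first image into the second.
The second image is the first pixelated into visible square blocks.

Shapes are reduced to large square blocks; fine edges and outlines are lost — a downscale-then-upscale (mosaic) effect.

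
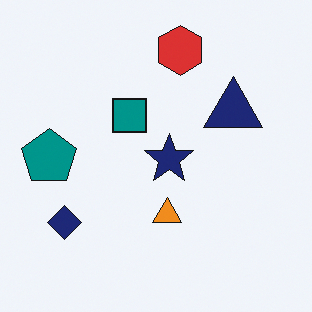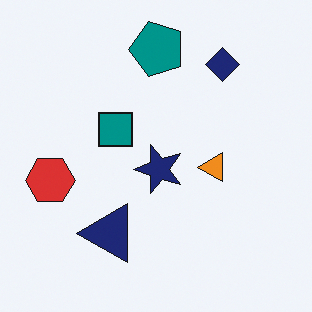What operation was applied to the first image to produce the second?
It was transposed (reflected across the top-left ↔ bottom-right diagonal).

Shapes have swapped their row and column positions — what was in the top-right is now in the bottom-left — a diagonal reflection.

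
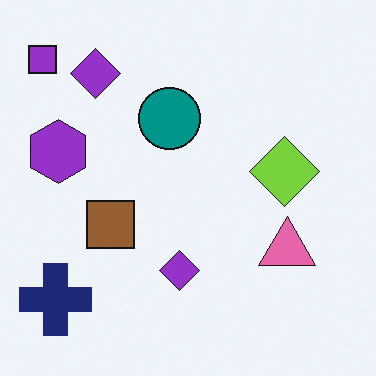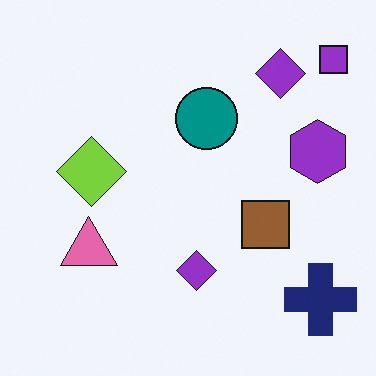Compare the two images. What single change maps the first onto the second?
The second image is the first flipped horizontally (left ↔ right).

The purple square is in the top-left of the first image and the top-right of the second — shapes on opposite sides of the vertical midline have swapped in a mirror flip.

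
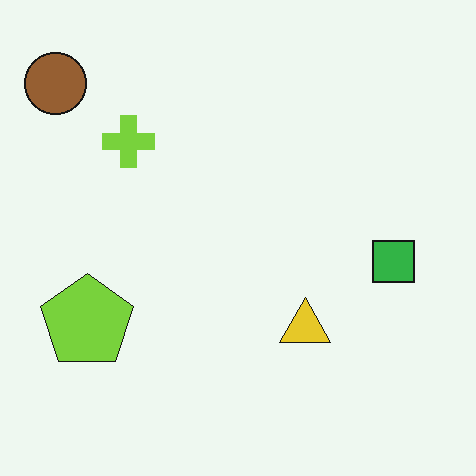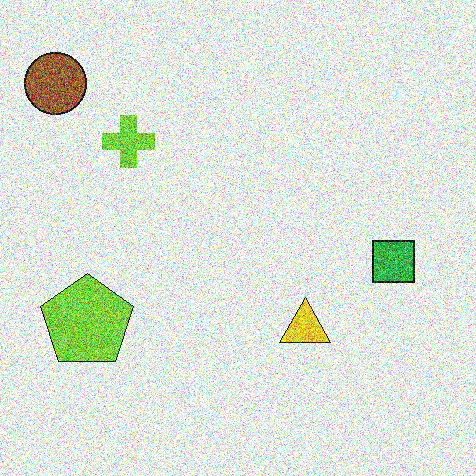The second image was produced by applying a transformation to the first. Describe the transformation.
The image was degraded with strong gaussian noise.

Random speckle covers the whole image, including the flat background.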